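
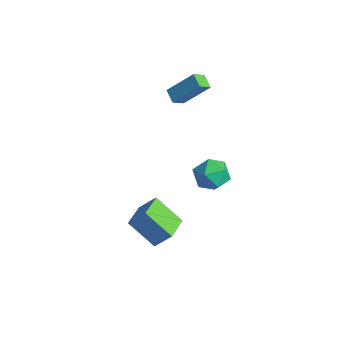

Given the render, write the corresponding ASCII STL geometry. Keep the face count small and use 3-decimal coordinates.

solid 
facet normal -0.466 -0.466 -0.752
outer loop
vertex 2.955 -4.059 -0.912
vertex 2.08 -2.737 -1.189
vertex 4.33 -3.412 -2.166
endloop
endfacet
facet normal 0.543 -0.822 0.172
outer loop
vertex 4.96 -2.783 -1.151
vertex 2.955 -4.059 -0.912
vertex 4.33 -3.412 -2.166
endloop
endfacet
facet normal -0.466 -0.466 -0.752
outer loop
vertex 4.33 -3.412 -2.166
vertex 2.08 -2.737 -1.189
vertex 3.455 -2.09 -2.443
endloop
endfacet
facet normal 0.698 0.328 -0.637
outer loop
vertex 3.455 -2.09 -2.443
vertex 4.96 -2.783 -1.151
vertex 4.33 -3.412 -2.166
endloop
endfacet
facet normal -0.698 -0.328 0.637
outer loop
vertex 2.955 -4.059 -0.912
vertex 2.71 -2.108 -0.174
vertex 2.08 -2.737 -1.189
endloop
endfacet
facet normal 0.543 -0.822 0.172
outer loop
vertex 3.585 -3.43 0.103
vertex 2.955 -4.059 -0.912
vertex 4.96 -2.783 -1.151
endloop
endfacet
facet normal -0.698 -0.328 0.637
outer loop
vertex 3.585 -3.43 0.103
vertex 2.71 -2.108 -0.174
vertex 2.955 -4.059 -0.912
endloop
endfacet
facet normal -0.543 0.822 -0.172
outer loop
vertex 2.08 -2.737 -1.189
vertex 2.71 -2.108 -0.174
vertex 3.455 -2.09 -2.443
endloop
endfacet
facet normal 0.698 0.328 -0.637
outer loop
vertex 4.085 -1.461 -1.428
vertex 4.96 -2.783 -1.151
vertex 3.455 -2.09 -2.443
endloop
endfacet
facet normal -0.543 0.822 -0.172
outer loop
vertex 3.455 -2.09 -2.443
vertex 2.71 -2.108 -0.174
vertex 4.085 -1.461 -1.428
endloop
endfacet
facet normal 0.466 0.466 0.752
outer loop
vertex 4.085 -1.461 -1.428
vertex 3.585 -3.43 0.103
vertex 4.96 -2.783 -1.151
endloop
endfacet
facet normal 0.466 0.466 0.752
outer loop
vertex 2.71 -2.108 -0.174
vertex 3.585 -3.43 0.103
vertex 4.085 -1.461 -1.428
endloop
endfacet
facet normal -0.892 0.214 0.398
outer loop
vertex -1.744 1.909 3.155
vertex -0.846 3.013 4.575
vertex -1.808 2.677 2.599
endloop
endfacet
facet normal -0.446 -0.549 -0.707
outer loop
vertex -1.014 2.487 2.245
vertex -1.744 1.909 3.155
vertex -1.808 2.677 2.599
endloop
endfacet
facet normal -0.892 0.214 0.398
outer loop
vertex -1.808 2.677 2.599
vertex -0.846 3.013 4.575
vertex -0.91 3.781 4.019
endloop
endfacet
facet normal -0.068 0.808 -0.585
outer loop
vertex -0.91 3.781 4.019
vertex -1.014 2.487 2.245
vertex -1.808 2.677 2.599
endloop
endfacet
facet normal 0.068 -0.808 0.585
outer loop
vertex -1.744 1.909 3.155
vertex -0.052 2.823 4.221
vertex -0.846 3.013 4.575
endloop
endfacet
facet normal -0.446 -0.549 -0.707
outer loop
vertex -0.95 1.719 2.801
vertex -1.744 1.909 3.155
vertex -1.014 2.487 2.245
endloop
endfacet
facet normal 0.068 -0.808 0.585
outer loop
vertex -0.95 1.719 2.801
vertex -0.052 2.823 4.221
vertex -1.744 1.909 3.155
endloop
endfacet
facet normal 0.446 0.549 0.707
outer loop
vertex -0.846 3.013 4.575
vertex -0.052 2.823 4.221
vertex -0.91 3.781 4.019
endloop
endfacet
facet normal -0.068 0.808 -0.585
outer loop
vertex -0.116 3.591 3.665
vertex -1.014 2.487 2.245
vertex -0.91 3.781 4.019
endloop
endfacet
facet normal 0.446 0.549 0.707
outer loop
vertex -0.91 3.781 4.019
vertex -0.052 2.823 4.221
vertex -0.116 3.591 3.665
endloop
endfacet
facet normal 0.892 -0.214 -0.398
outer loop
vertex -0.116 3.591 3.665
vertex -0.95 1.719 2.801
vertex -1.014 2.487 2.245
endloop
endfacet
facet normal 0.892 -0.214 -0.398
outer loop
vertex -0.052 2.823 4.221
vertex -0.95 1.719 2.801
vertex -0.116 3.591 3.665
endloop
endfacet
facet normal -0.607 0.550 0.574
outer loop
vertex 0.531 4.129 -2.775
vertex -0.352 3.458 -3.066
vertex 0.284 3.202 -2.148
endloop
endfacet
facet normal 0.058 0.549 0.834
outer loop
vertex 0.531 4.129 -2.775
vertex 0.284 3.202 -2.148
vertex 1.375 3.456 -2.391
endloop
endfacet
facet normal 0.493 0.806 0.329
outer loop
vertex 0.531 4.129 -2.775
vertex 1.375 3.456 -2.391
vertex 1.413 3.869 -3.459
endloop
endfacet
facet normal 0.097 0.965 -0.242
outer loop
vertex 0.531 4.129 -2.775
vertex 1.413 3.869 -3.459
vertex 0.346 3.871 -3.876
endloop
endfacet
facet normal -0.583 0.807 -0.091
outer loop
vertex 0.531 4.129 -2.775
vertex 0.346 3.871 -3.876
vertex -0.352 3.458 -3.066
endloop
endfacet
facet normal 0.244 -0.128 0.961
outer loop
vertex 1.375 3.456 -2.391
vertex 0.284 3.202 -2.148
vertex 1.014 2.369 -2.444
endloop
endfacet
facet normal -0.832 -0.127 0.541
outer loop
vertex 0.284 3.202 -2.148
vertex -0.352 3.458 -3.066
vertex -0.053 2.371 -2.861
endloop
endfacet
facet normal -0.793 0.290 -0.536
outer loop
vertex -0.352 3.458 -3.066
vertex 0.346 3.871 -3.876
vertex -0.015 2.784 -3.929
endloop
endfacet
facet normal 0.306 0.545 -0.780
outer loop
vertex 0.346 3.871 -3.876
vertex 1.413 3.869 -3.459
vertex 1.076 3.038 -4.172
endloop
endfacet
facet normal 0.947 0.288 0.145
outer loop
vertex 1.413 3.869 -3.459
vertex 1.375 3.456 -2.391
vertex 1.712 2.782 -3.254
endloop
endfacet
facet normal -0.097 -0.965 0.242
outer loop
vertex 0.829 2.111 -3.545
vertex 1.014 2.369 -2.444
vertex -0.053 2.371 -2.861
endloop
endfacet
facet normal -0.493 -0.806 -0.329
outer loop
vertex 0.829 2.111 -3.545
vertex -0.053 2.371 -2.861
vertex -0.015 2.784 -3.929
endloop
endfacet
facet normal -0.058 -0.549 -0.834
outer loop
vertex 0.829 2.111 -3.545
vertex -0.015 2.784 -3.929
vertex 1.076 3.038 -4.172
endloop
endfacet
facet normal 0.607 -0.550 -0.574
outer loop
vertex 0.829 2.111 -3.545
vertex 1.076 3.038 -4.172
vertex 1.712 2.782 -3.254
endloop
endfacet
facet normal 0.583 -0.807 0.091
outer loop
vertex 0.829 2.111 -3.545
vertex 1.712 2.782 -3.254
vertex 1.014 2.369 -2.444
endloop
endfacet
facet normal -0.306 -0.545 0.780
outer loop
vertex -0.053 2.371 -2.861
vertex 1.014 2.369 -2.444
vertex 0.284 3.202 -2.148
endloop
endfacet
facet normal -0.947 -0.288 -0.145
outer loop
vertex -0.015 2.784 -3.929
vertex -0.053 2.371 -2.861
vertex -0.352 3.458 -3.066
endloop
endfacet
facet normal -0.244 0.128 -0.961
outer loop
vertex 1.076 3.038 -4.172
vertex -0.015 2.784 -3.929
vertex 0.346 3.871 -3.876
endloop
endfacet
facet normal 0.832 0.127 -0.541
outer loop
vertex 1.712 2.782 -3.254
vertex 1.076 3.038 -4.172
vertex 1.413 3.869 -3.459
endloop
endfacet
facet normal 0.793 -0.290 0.536
outer loop
vertex 1.014 2.369 -2.444
vertex 1.712 2.782 -3.254
vertex 1.375 3.456 -2.391
endloop
endfacet

endsolid


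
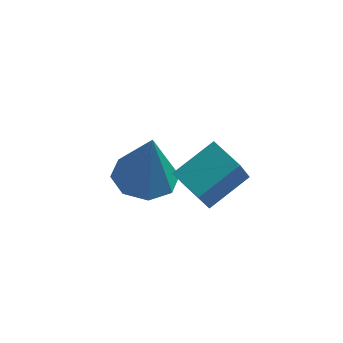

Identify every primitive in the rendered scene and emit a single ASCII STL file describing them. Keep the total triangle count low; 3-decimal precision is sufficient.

solid 
facet normal -0.136 0.121 -0.983
outer loop
vertex 1.542 -1.575 -3.676
vertex 0.682 -1.097 -3.498
vertex 1.638 -0.82 -3.596
endloop
endfacet
facet normal 0.951 -0.150 0.271
outer loop
vertex 1.542 -1.575 -3.676
vertex 1.638 -0.82 -3.596
vertex 0.958 -1.343 -1.502
endloop
endfacet
facet normal -0.136 0.121 -0.983
outer loop
vertex 1.638 -0.82 -3.596
vertex 0.682 -1.097 -3.498
vertex 1.174 -0.227 -3.459
endloop
endfacet
facet normal 0.769 0.515 0.378
outer loop
vertex 1.638 -0.82 -3.596
vertex 1.174 -0.227 -3.459
vertex 0.958 -1.343 -1.502
endloop
endfacet
facet normal -0.137 0.121 -0.983
outer loop
vertex 1.174 -0.227 -3.459
vertex 0.682 -1.097 -3.498
vertex 0.422 -0.143 -3.344
endloop
endfacet
facet normal 0.171 0.848 0.502
outer loop
vertex 1.174 -0.227 -3.459
vertex 0.422 -0.143 -3.344
vertex 0.958 -1.343 -1.502
endloop
endfacet
facet normal -0.136 0.122 -0.983
outer loop
vertex 0.422 -0.143 -3.344
vertex 0.682 -1.097 -3.498
vertex -0.178 -0.618 -3.32
endloop
endfacet
facet normal -0.496 0.655 0.571
outer loop
vertex 0.422 -0.143 -3.344
vertex -0.178 -0.618 -3.32
vertex 0.958 -1.343 -1.502
endloop
endfacet
facet normal -0.136 0.121 -0.983
outer loop
vertex -0.178 -0.618 -3.32
vertex 0.682 -1.097 -3.498
vertex -0.274 -1.373 -3.4
endloop
endfacet
facet normal -0.838 0.049 0.543
outer loop
vertex -0.178 -0.618 -3.32
vertex -0.274 -1.373 -3.4
vertex 0.958 -1.343 -1.502
endloop
endfacet
facet normal -0.136 0.121 -0.983
outer loop
vertex -0.274 -1.373 -3.4
vertex 0.682 -1.097 -3.498
vertex 0.19 -1.966 -3.537
endloop
endfacet
facet normal -0.657 -0.615 0.436
outer loop
vertex -0.274 -1.373 -3.4
vertex 0.19 -1.966 -3.537
vertex 0.958 -1.343 -1.502
endloop
endfacet
facet normal -0.137 0.122 -0.983
outer loop
vertex 0.19 -1.966 -3.537
vertex 0.682 -1.097 -3.498
vertex 0.942 -2.05 -3.652
endloop
endfacet
facet normal -0.058 -0.948 0.312
outer loop
vertex 0.19 -1.966 -3.537
vertex 0.942 -2.05 -3.652
vertex 0.958 -1.343 -1.502
endloop
endfacet
facet normal -0.136 0.122 -0.983
outer loop
vertex 0.942 -2.05 -3.652
vertex 0.682 -1.097 -3.498
vertex 1.542 -1.575 -3.676
endloop
endfacet
facet normal 0.608 -0.756 0.244
outer loop
vertex 0.942 -2.05 -3.652
vertex 1.542 -1.575 -3.676
vertex 0.958 -1.343 -1.502
endloop
endfacet
facet normal -0.752 0.574 0.323
outer loop
vertex 1.971 -4.154 -0.103
vertex 2.94 -3.274 0.588
vertex 2.118 -3.068 -1.692
endloop
endfacet
facet normal -0.655 -0.594 -0.467
outer loop
vertex 2.9 -3.666 -2.028
vertex 1.971 -4.154 -0.103
vertex 2.118 -3.068 -1.692
endloop
endfacet
facet normal -0.752 0.574 0.323
outer loop
vertex 2.118 -3.068 -1.692
vertex 2.94 -3.274 0.588
vertex 3.087 -2.188 -1.001
endloop
endfacet
facet normal 0.076 0.562 -0.823
outer loop
vertex 3.087 -2.188 -1.001
vertex 2.9 -3.666 -2.028
vertex 2.118 -3.068 -1.692
endloop
endfacet
facet normal -0.076 -0.562 0.823
outer loop
vertex 1.971 -4.154 -0.103
vertex 3.722 -3.872 0.252
vertex 2.94 -3.274 0.588
endloop
endfacet
facet normal -0.655 -0.594 -0.467
outer loop
vertex 2.753 -4.752 -0.439
vertex 1.971 -4.154 -0.103
vertex 2.9 -3.666 -2.028
endloop
endfacet
facet normal -0.076 -0.562 0.823
outer loop
vertex 2.753 -4.752 -0.439
vertex 3.722 -3.872 0.252
vertex 1.971 -4.154 -0.103
endloop
endfacet
facet normal 0.655 0.594 0.467
outer loop
vertex 2.94 -3.274 0.588
vertex 3.722 -3.872 0.252
vertex 3.087 -2.188 -1.001
endloop
endfacet
facet normal 0.076 0.562 -0.823
outer loop
vertex 3.869 -2.786 -1.337
vertex 2.9 -3.666 -2.028
vertex 3.087 -2.188 -1.001
endloop
endfacet
facet normal 0.655 0.594 0.467
outer loop
vertex 3.087 -2.188 -1.001
vertex 3.722 -3.872 0.252
vertex 3.869 -2.786 -1.337
endloop
endfacet
facet normal 0.752 -0.574 -0.323
outer loop
vertex 3.869 -2.786 -1.337
vertex 2.753 -4.752 -0.439
vertex 2.9 -3.666 -2.028
endloop
endfacet
facet normal 0.752 -0.574 -0.323
outer loop
vertex 3.722 -3.872 0.252
vertex 2.753 -4.752 -0.439
vertex 3.869 -2.786 -1.337
endloop
endfacet

endsolid


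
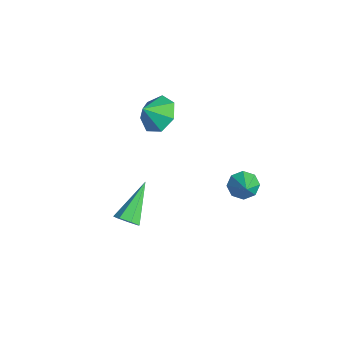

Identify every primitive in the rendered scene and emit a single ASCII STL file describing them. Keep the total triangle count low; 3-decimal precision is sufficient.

solid 
facet normal 0.565 -0.589 -0.578
outer loop
vertex 2.27 -4.219 1.666
vertex 1.796 -4.27 1.254
vertex 2.258 -3.842 1.27
endloop
endfacet
facet normal 0.651 0.560 0.513
outer loop
vertex 2.27 -4.219 1.666
vertex 2.258 -3.842 1.27
vertex 0.584 -3.01 2.486
endloop
endfacet
facet normal 0.567 -0.590 -0.575
outer loop
vertex 2.258 -3.842 1.27
vertex 1.796 -4.27 1.254
vertex 1.899 -3.788 0.861
endloop
endfacet
facet normal 0.335 0.926 -0.172
outer loop
vertex 2.258 -3.842 1.27
vertex 1.899 -3.788 0.861
vertex 0.584 -3.01 2.486
endloop
endfacet
facet normal 0.566 -0.590 -0.575
outer loop
vertex 1.899 -3.788 0.861
vertex 1.796 -4.27 1.254
vertex 1.462 -4.097 0.748
endloop
endfacet
facet normal -0.342 0.709 -0.616
outer loop
vertex 1.899 -3.788 0.861
vertex 1.462 -4.097 0.748
vertex 0.584 -3.01 2.486
endloop
endfacet
facet normal 0.567 -0.589 -0.576
outer loop
vertex 1.462 -4.097 0.748
vertex 1.796 -4.27 1.254
vertex 1.277 -4.537 1.016
endloop
endfacet
facet normal -0.872 0.071 -0.485
outer loop
vertex 1.462 -4.097 0.748
vertex 1.277 -4.537 1.016
vertex 0.584 -3.01 2.486
endloop
endfacet
facet normal 0.567 -0.588 -0.577
outer loop
vertex 1.277 -4.537 1.016
vertex 1.796 -4.27 1.254
vertex 1.483 -4.776 1.462
endloop
endfacet
facet normal -0.854 -0.506 0.123
outer loop
vertex 1.277 -4.537 1.016
vertex 1.483 -4.776 1.462
vertex 0.584 -3.01 2.486
endloop
endfacet
facet normal 0.567 -0.588 -0.577
outer loop
vertex 1.483 -4.776 1.462
vertex 1.796 -4.27 1.254
vertex 1.925 -4.634 1.752
endloop
endfacet
facet normal -0.303 -0.589 0.750
outer loop
vertex 1.483 -4.776 1.462
vertex 1.925 -4.634 1.752
vertex 0.584 -3.01 2.486
endloop
endfacet
facet normal 0.565 -0.589 -0.577
outer loop
vertex 1.925 -4.634 1.752
vertex 1.796 -4.27 1.254
vertex 2.27 -4.219 1.666
endloop
endfacet
facet normal 0.367 -0.114 0.923
outer loop
vertex 1.925 -4.634 1.752
vertex 2.27 -4.219 1.666
vertex 0.584 -3.01 2.486
endloop
endfacet
facet normal -0.103 0.702 -0.704
outer loop
vertex -2.546 -1.211 2.517
vertex -3.536 -1.047 2.826
vertex -2.659 -0.579 3.164
endloop
endfacet
facet normal 0.813 -0.339 0.473
outer loop
vertex -2.546 -1.211 2.517
vertex -2.659 -0.579 3.164
vertex -3.424 -1.813 3.594
endloop
endfacet
facet normal -0.104 0.703 -0.704
outer loop
vertex -2.659 -0.579 3.164
vertex -3.536 -1.047 2.826
vertex -3.432 -0.3 3.557
endloop
endfacet
facet normal 0.460 0.024 0.888
outer loop
vertex -2.659 -0.579 3.164
vertex -3.432 -0.3 3.557
vertex -3.424 -1.813 3.594
endloop
endfacet
facet normal -0.104 0.703 -0.704
outer loop
vertex -3.432 -0.3 3.557
vertex -3.536 -1.047 2.826
vertex -4.284 -0.583 3.4
endloop
endfacet
facet normal -0.189 0.023 0.982
outer loop
vertex -3.432 -0.3 3.557
vertex -4.284 -0.583 3.4
vertex -3.424 -1.813 3.594
endloop
endfacet
facet normal -0.104 0.703 -0.704
outer loop
vertex -4.284 -0.583 3.4
vertex -3.536 -1.047 2.826
vertex -4.573 -1.216 2.811
endloop
endfacet
facet normal -0.644 -0.342 0.684
outer loop
vertex -4.284 -0.583 3.4
vertex -4.573 -1.216 2.811
vertex -3.424 -1.813 3.594
endloop
endfacet
facet normal -0.104 0.703 -0.703
outer loop
vertex -4.573 -1.216 2.811
vertex -3.536 -1.047 2.826
vertex -4.081 -1.721 2.233
endloop
endfacet
facet normal -0.563 -0.797 0.218
outer loop
vertex -4.573 -1.216 2.811
vertex -4.081 -1.721 2.233
vertex -3.424 -1.813 3.594
endloop
endfacet
facet normal -0.103 0.703 -0.704
outer loop
vertex -4.081 -1.721 2.233
vertex -3.536 -1.047 2.826
vertex -3.179 -1.719 2.103
endloop
endfacet
facet normal -0.007 -0.998 -0.064
outer loop
vertex -4.081 -1.721 2.233
vertex -3.179 -1.719 2.103
vertex -3.424 -1.813 3.594
endloop
endfacet
facet normal -0.103 0.703 -0.704
outer loop
vertex -3.179 -1.719 2.103
vertex -3.536 -1.047 2.826
vertex -2.546 -1.211 2.517
endloop
endfacet
facet normal 0.605 -0.794 0.049
outer loop
vertex -3.179 -1.719 2.103
vertex -2.546 -1.211 2.517
vertex -3.424 -1.813 3.594
endloop
endfacet
facet normal -0.777 0.178 -0.603
outer loop
vertex -0.072 2.47 -1.197
vertex -0.522 2.041 -0.744
vertex -0.33 2.786 -0.771
endloop
endfacet
facet normal 0.779 0.627 0.007
outer loop
vertex -0.072 2.47 -1.197
vertex -0.33 2.786 -0.771
vertex 0.442 1.819 0.004
endloop
endfacet
facet normal -0.778 0.179 -0.602
outer loop
vertex -0.33 2.786 -0.771
vertex -0.522 2.041 -0.744
vertex -0.7 2.665 -0.329
endloop
endfacet
facet normal 0.396 0.746 0.536
outer loop
vertex -0.33 2.786 -0.771
vertex -0.7 2.665 -0.329
vertex 0.442 1.819 0.004
endloop
endfacet
facet normal -0.778 0.179 -0.602
outer loop
vertex -0.7 2.665 -0.329
vertex -0.522 2.041 -0.744
vertex -0.966 2.178 -0.13
endloop
endfacet
facet normal 0.007 0.375 0.927
outer loop
vertex -0.7 2.665 -0.329
vertex -0.966 2.178 -0.13
vertex 0.442 1.819 0.004
endloop
endfacet
facet normal -0.778 0.178 -0.602
outer loop
vertex -0.966 2.178 -0.13
vertex -0.522 2.041 -0.744
vertex -0.972 1.611 -0.29
endloop
endfacet
facet normal -0.158 -0.267 0.951
outer loop
vertex -0.966 2.178 -0.13
vertex -0.972 1.611 -0.29
vertex 0.442 1.819 0.004
endloop
endfacet
facet normal -0.778 0.179 -0.602
outer loop
vertex -0.972 1.611 -0.29
vertex -0.522 2.041 -0.744
vertex -0.715 1.296 -0.716
endloop
endfacet
facet normal -0.005 -0.805 0.593
outer loop
vertex -0.972 1.611 -0.29
vertex -0.715 1.296 -0.716
vertex 0.442 1.819 0.004
endloop
endfacet
facet normal -0.777 0.179 -0.603
outer loop
vertex -0.715 1.296 -0.716
vertex -0.522 2.041 -0.744
vertex -0.344 1.417 -1.158
endloop
endfacet
facet normal 0.378 -0.924 0.064
outer loop
vertex -0.715 1.296 -0.716
vertex -0.344 1.417 -1.158
vertex 0.442 1.819 0.004
endloop
endfacet
facet normal -0.777 0.178 -0.603
outer loop
vertex -0.344 1.417 -1.158
vertex -0.522 2.041 -0.744
vertex -0.078 1.903 -1.357
endloop
endfacet
facet normal 0.766 -0.553 -0.327
outer loop
vertex -0.344 1.417 -1.158
vertex -0.078 1.903 -1.357
vertex 0.442 1.819 0.004
endloop
endfacet
facet normal -0.777 0.178 -0.603
outer loop
vertex -0.078 1.903 -1.357
vertex -0.522 2.041 -0.744
vertex -0.072 2.47 -1.197
endloop
endfacet
facet normal 0.932 0.089 -0.351
outer loop
vertex -0.078 1.903 -1.357
vertex -0.072 2.47 -1.197
vertex 0.442 1.819 0.004
endloop
endfacet

endsolid


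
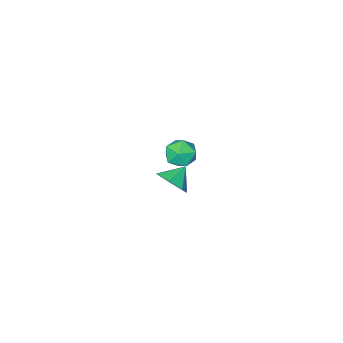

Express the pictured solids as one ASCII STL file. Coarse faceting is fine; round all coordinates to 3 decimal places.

solid 
facet normal 0.811 0.084 -0.580
outer loop
vertex 1.766 0.774 -3.059
vertex 1.348 0.366 -3.703
vertex 1.381 1.218 -3.533
endloop
endfacet
facet normal -0.243 0.602 0.761
outer loop
vertex 1.766 0.774 -3.059
vertex 1.381 1.218 -3.533
vertex 0.472 0.274 -3.077
endloop
endfacet
facet normal 0.810 0.084 -0.580
outer loop
vertex 1.381 1.218 -3.533
vertex 1.348 0.366 -3.703
vertex 0.971 1.02 -4.135
endloop
endfacet
facet normal -0.653 0.729 0.205
outer loop
vertex 1.381 1.218 -3.533
vertex 0.971 1.02 -4.135
vertex 0.472 0.274 -3.077
endloop
endfacet
facet normal 0.811 0.084 -0.579
outer loop
vertex 0.971 1.02 -4.135
vertex 1.348 0.366 -3.703
vertex 0.845 0.329 -4.412
endloop
endfacet
facet normal -0.930 0.269 -0.249
outer loop
vertex 0.971 1.02 -4.135
vertex 0.845 0.329 -4.412
vertex 0.472 0.274 -3.077
endloop
endfacet
facet normal 0.811 0.084 -0.579
outer loop
vertex 0.845 0.329 -4.412
vertex 1.348 0.366 -3.703
vertex 1.097 -0.334 -4.155
endloop
endfacet
facet normal -0.865 -0.429 -0.259
outer loop
vertex 0.845 0.329 -4.412
vertex 1.097 -0.334 -4.155
vertex 0.472 0.274 -3.077
endloop
endfacet
facet normal 0.811 0.084 -0.580
outer loop
vertex 1.097 -0.334 -4.155
vertex 1.348 0.366 -3.703
vertex 1.538 -0.471 -3.558
endloop
endfacet
facet normal -0.507 -0.843 0.181
outer loop
vertex 1.097 -0.334 -4.155
vertex 1.538 -0.471 -3.558
vertex 0.472 0.274 -3.077
endloop
endfacet
facet normal 0.811 0.084 -0.580
outer loop
vertex 1.538 -0.471 -3.558
vertex 1.348 0.366 -3.703
vertex 1.836 0.023 -3.07
endloop
endfacet
facet normal -0.125 -0.658 0.742
outer loop
vertex 1.538 -0.471 -3.558
vertex 1.836 0.023 -3.07
vertex 0.472 0.274 -3.077
endloop
endfacet
facet normal 0.811 0.084 -0.579
outer loop
vertex 1.836 0.023 -3.07
vertex 1.348 0.366 -3.703
vertex 1.766 0.774 -3.059
endloop
endfacet
facet normal -0.008 -0.015 1.000
outer loop
vertex 1.836 0.023 -3.07
vertex 1.766 0.774 -3.059
vertex 0.472 0.274 -3.077
endloop
endfacet
facet normal -0.619 -0.430 0.657
outer loop
vertex 2.745 3.798 2.161
vertex 3.239 3.202 2.236
vertex 3.303 3.822 2.702
endloop
endfacet
facet normal -0.674 0.282 0.683
outer loop
vertex 2.745 3.798 2.161
vertex 3.303 3.822 2.702
vertex 3.142 4.456 2.281
endloop
endfacet
facet normal -0.858 0.512 0.033
outer loop
vertex 2.745 3.798 2.161
vertex 3.142 4.456 2.281
vertex 2.978 4.228 1.556
endloop
endfacet
facet normal -0.917 -0.057 -0.394
outer loop
vertex 2.745 3.798 2.161
vertex 2.978 4.228 1.556
vertex 3.038 3.453 1.528
endloop
endfacet
facet normal -0.769 -0.639 -0.008
outer loop
vertex 2.745 3.798 2.161
vertex 3.038 3.453 1.528
vertex 3.239 3.202 2.236
endloop
endfacet
facet normal -0.031 0.547 0.836
outer loop
vertex 3.142 4.456 2.281
vertex 3.303 3.822 2.702
vertex 3.882 4.267 2.432
endloop
endfacet
facet normal 0.059 -0.604 0.795
outer loop
vertex 3.303 3.822 2.702
vertex 3.239 3.202 2.236
vertex 3.942 3.492 2.404
endloop
endfacet
facet normal -0.183 -0.942 -0.282
outer loop
vertex 3.239 3.202 2.236
vertex 3.038 3.453 1.528
vertex 3.778 3.264 1.679
endloop
endfacet
facet normal -0.423 0.000 -0.906
outer loop
vertex 3.038 3.453 1.528
vertex 2.978 4.228 1.556
vertex 3.617 3.898 1.258
endloop
endfacet
facet normal -0.328 0.920 -0.215
outer loop
vertex 2.978 4.228 1.556
vertex 3.142 4.456 2.281
vertex 3.681 4.518 1.724
endloop
endfacet
facet normal 0.917 0.057 0.394
outer loop
vertex 4.175 3.922 1.799
vertex 3.882 4.267 2.432
vertex 3.942 3.492 2.404
endloop
endfacet
facet normal 0.858 -0.512 -0.033
outer loop
vertex 4.175 3.922 1.799
vertex 3.942 3.492 2.404
vertex 3.778 3.264 1.679
endloop
endfacet
facet normal 0.674 -0.282 -0.683
outer loop
vertex 4.175 3.922 1.799
vertex 3.778 3.264 1.679
vertex 3.617 3.898 1.258
endloop
endfacet
facet normal 0.619 0.430 -0.657
outer loop
vertex 4.175 3.922 1.799
vertex 3.617 3.898 1.258
vertex 3.681 4.518 1.724
endloop
endfacet
facet normal 0.769 0.639 0.008
outer loop
vertex 4.175 3.922 1.799
vertex 3.681 4.518 1.724
vertex 3.882 4.267 2.432
endloop
endfacet
facet normal 0.423 -0.000 0.906
outer loop
vertex 3.942 3.492 2.404
vertex 3.882 4.267 2.432
vertex 3.303 3.822 2.702
endloop
endfacet
facet normal 0.328 -0.920 0.215
outer loop
vertex 3.778 3.264 1.679
vertex 3.942 3.492 2.404
vertex 3.239 3.202 2.236
endloop
endfacet
facet normal 0.031 -0.547 -0.836
outer loop
vertex 3.617 3.898 1.258
vertex 3.778 3.264 1.679
vertex 3.038 3.453 1.528
endloop
endfacet
facet normal -0.059 0.604 -0.795
outer loop
vertex 3.681 4.518 1.724
vertex 3.617 3.898 1.258
vertex 2.978 4.228 1.556
endloop
endfacet
facet normal 0.183 0.942 0.282
outer loop
vertex 3.882 4.267 2.432
vertex 3.681 4.518 1.724
vertex 3.142 4.456 2.281
endloop
endfacet

endsolid


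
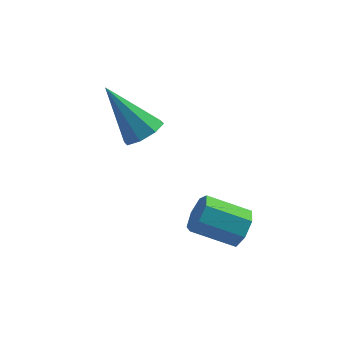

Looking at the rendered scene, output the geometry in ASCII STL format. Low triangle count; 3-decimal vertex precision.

solid 
facet normal 0.580 -0.223 -0.783
outer loop
vertex -1.102 0.969 1.89
vertex -1.515 0.439 1.735
vertex -1.492 1.106 1.562
endloop
endfacet
facet normal 0.148 0.963 0.226
outer loop
vertex -1.102 0.969 1.89
vertex -1.492 1.106 1.562
vertex -2.665 0.881 3.285
endloop
endfacet
facet normal 0.581 -0.223 -0.783
outer loop
vertex -1.492 1.106 1.562
vertex -1.515 0.439 1.735
vertex -1.895 0.852 1.335
endloop
endfacet
facet normal -0.445 0.875 -0.189
outer loop
vertex -1.492 1.106 1.562
vertex -1.895 0.852 1.335
vertex -2.665 0.881 3.285
endloop
endfacet
facet normal 0.581 -0.223 -0.783
outer loop
vertex -1.895 0.852 1.335
vertex -1.515 0.439 1.735
vertex -2.076 0.356 1.342
endloop
endfacet
facet normal -0.881 0.316 -0.352
outer loop
vertex -1.895 0.852 1.335
vertex -2.076 0.356 1.342
vertex -2.665 0.881 3.285
endloop
endfacet
facet normal 0.581 -0.224 -0.782
outer loop
vertex -2.076 0.356 1.342
vertex -1.515 0.439 1.735
vertex -1.928 -0.092 1.58
endloop
endfacet
facet normal -0.905 -0.389 -0.169
outer loop
vertex -2.076 0.356 1.342
vertex -1.928 -0.092 1.58
vertex -2.665 0.881 3.285
endloop
endfacet
facet normal 0.580 -0.223 -0.783
outer loop
vertex -1.928 -0.092 1.58
vertex -1.515 0.439 1.735
vertex -1.538 -0.229 1.908
endloop
endfacet
facet normal -0.503 -0.826 0.254
outer loop
vertex -1.928 -0.092 1.58
vertex -1.538 -0.229 1.908
vertex -2.665 0.881 3.285
endloop
endfacet
facet normal 0.582 -0.223 -0.782
outer loop
vertex -1.538 -0.229 1.908
vertex -1.515 0.439 1.735
vertex -1.134 0.025 2.136
endloop
endfacet
facet normal 0.088 -0.739 0.668
outer loop
vertex -1.538 -0.229 1.908
vertex -1.134 0.025 2.136
vertex -2.665 0.881 3.285
endloop
endfacet
facet normal 0.581 -0.223 -0.783
outer loop
vertex -1.134 0.025 2.136
vertex -1.515 0.439 1.735
vertex -0.954 0.521 2.128
endloop
endfacet
facet normal 0.525 -0.177 0.832
outer loop
vertex -1.134 0.025 2.136
vertex -0.954 0.521 2.128
vertex -2.665 0.881 3.285
endloop
endfacet
facet normal 0.581 -0.224 -0.783
outer loop
vertex -0.954 0.521 2.128
vertex -1.515 0.439 1.735
vertex -1.102 0.969 1.89
endloop
endfacet
facet normal 0.550 0.526 0.649
outer loop
vertex -0.954 0.521 2.128
vertex -1.102 0.969 1.89
vertex -2.665 0.881 3.285
endloop
endfacet
facet normal 0.902 0.027 -0.431
outer loop
vertex 1.78 -2.567 1.179
vertex 1.558 -2.903 0.694
vertex 1.573 -2.277 0.764
endloop
endfacet
facet normal 0.210 0.848 0.488
outer loop
vertex 1.78 -2.567 1.179
vertex 1.573 -2.277 0.764
vertex 0.545 -2.601 1.77
endloop
endfacet
facet normal 0.210 0.848 0.488
outer loop
vertex 0.545 -2.601 1.77
vertex 1.573 -2.277 0.764
vertex 0.338 -2.311 1.355
endloop
endfacet
facet normal -0.901 -0.025 0.432
outer loop
vertex 0.545 -2.601 1.77
vertex 0.338 -2.311 1.355
vertex 0.322 -2.937 1.286
endloop
endfacet
facet normal 0.902 0.027 -0.431
outer loop
vertex 1.573 -2.277 0.764
vertex 1.558 -2.903 0.694
vertex 1.355 -2.458 0.297
endloop
endfacet
facet normal -0.164 0.943 -0.289
outer loop
vertex 1.573 -2.277 0.764
vertex 1.355 -2.458 0.297
vertex 0.338 -2.311 1.355
endloop
endfacet
facet normal -0.166 0.943 -0.290
outer loop
vertex 0.338 -2.311 1.355
vertex 1.355 -2.458 0.297
vertex 0.12 -2.493 0.888
endloop
endfacet
facet normal -0.902 -0.024 0.431
outer loop
vertex 0.338 -2.311 1.355
vertex 0.12 -2.493 0.888
vertex 0.322 -2.937 1.286
endloop
endfacet
facet normal 0.901 0.025 -0.432
outer loop
vertex 1.355 -2.458 0.297
vertex 1.558 -2.903 0.694
vertex 1.289 -2.974 0.129
endloop
endfacet
facet normal -0.415 0.329 -0.848
outer loop
vertex 1.355 -2.458 0.297
vertex 1.289 -2.974 0.129
vertex 0.12 -2.493 0.888
endloop
endfacet
facet normal -0.415 0.329 -0.848
outer loop
vertex 0.12 -2.493 0.888
vertex 1.289 -2.974 0.129
vertex 0.054 -3.009 0.72
endloop
endfacet
facet normal -0.902 -0.025 0.430
outer loop
vertex 0.12 -2.493 0.888
vertex 0.054 -3.009 0.72
vertex 0.322 -2.937 1.286
endloop
endfacet
facet normal 0.901 0.026 -0.432
outer loop
vertex 1.289 -2.974 0.129
vertex 1.558 -2.903 0.694
vertex 1.426 -3.436 0.387
endloop
endfacet
facet normal -0.353 -0.534 -0.769
outer loop
vertex 1.289 -2.974 0.129
vertex 1.426 -3.436 0.387
vertex 0.054 -3.009 0.72
endloop
endfacet
facet normal -0.353 -0.533 -0.769
outer loop
vertex 0.054 -3.009 0.72
vertex 1.426 -3.436 0.387
vertex 0.19 -3.471 0.978
endloop
endfacet
facet normal -0.902 -0.025 0.430
outer loop
vertex 0.054 -3.009 0.72
vertex 0.19 -3.471 0.978
vertex 0.322 -2.937 1.286
endloop
endfacet
facet normal 0.902 0.025 -0.431
outer loop
vertex 1.426 -3.436 0.387
vertex 1.558 -2.903 0.694
vertex 1.661 -3.497 0.876
endloop
endfacet
facet normal -0.025 -0.993 -0.112
outer loop
vertex 1.426 -3.436 0.387
vertex 1.661 -3.497 0.876
vertex 0.19 -3.471 0.978
endloop
endfacet
facet normal -0.025 -0.994 -0.110
outer loop
vertex 0.19 -3.471 0.978
vertex 1.661 -3.497 0.876
vertex 0.426 -3.531 1.468
endloop
endfacet
facet normal -0.902 -0.026 0.431
outer loop
vertex 0.19 -3.471 0.978
vertex 0.426 -3.531 1.468
vertex 0.322 -2.937 1.286
endloop
endfacet
facet normal 0.902 0.024 -0.431
outer loop
vertex 1.661 -3.497 0.876
vertex 1.558 -2.903 0.694
vertex 1.819 -3.11 1.229
endloop
endfacet
facet normal 0.322 -0.706 0.630
outer loop
vertex 1.661 -3.497 0.876
vertex 1.819 -3.11 1.229
vertex 0.426 -3.531 1.468
endloop
endfacet
facet normal 0.322 -0.706 0.631
outer loop
vertex 0.426 -3.531 1.468
vertex 1.819 -3.11 1.229
vertex 0.584 -3.144 1.82
endloop
endfacet
facet normal -0.901 -0.025 0.432
outer loop
vertex 0.426 -3.531 1.468
vertex 0.584 -3.144 1.82
vertex 0.322 -2.937 1.286
endloop
endfacet
facet normal 0.902 0.025 -0.430
outer loop
vertex 1.819 -3.11 1.229
vertex 1.558 -2.903 0.694
vertex 1.78 -2.567 1.179
endloop
endfacet
facet normal 0.426 0.113 0.897
outer loop
vertex 1.819 -3.11 1.229
vertex 1.78 -2.567 1.179
vertex 0.584 -3.144 1.82
endloop
endfacet
facet normal 0.426 0.113 0.897
outer loop
vertex 0.584 -3.144 1.82
vertex 1.78 -2.567 1.179
vertex 0.545 -2.601 1.77
endloop
endfacet
facet normal -0.901 -0.025 0.433
outer loop
vertex 0.584 -3.144 1.82
vertex 0.545 -2.601 1.77
vertex 0.322 -2.937 1.286
endloop
endfacet

endsolid


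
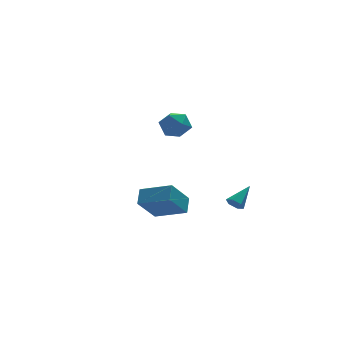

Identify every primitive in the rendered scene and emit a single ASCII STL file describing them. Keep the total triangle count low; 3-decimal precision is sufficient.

solid 
facet normal -0.967 -0.032 -0.253
outer loop
vertex 0.849 3.89 -1.088
vertex 0.666 3.303 -0.314
vertex 0.608 4.285 -0.215
endloop
endfacet
facet normal -0.672 0.587 -0.451
outer loop
vertex 0.849 3.89 -1.088
vertex 0.608 4.285 -0.215
vertex 1.327 4.69 -0.758
endloop
endfacet
facet normal -0.127 0.442 -0.888
outer loop
vertex 0.849 3.89 -1.088
vertex 1.327 4.69 -0.758
vertex 1.83 3.959 -1.194
endloop
endfacet
facet normal -0.085 -0.267 -0.960
outer loop
vertex 0.849 3.89 -1.088
vertex 1.83 3.959 -1.194
vertex 1.421 3.102 -0.919
endloop
endfacet
facet normal -0.604 -0.560 -0.567
outer loop
vertex 0.849 3.89 -1.088
vertex 1.421 3.102 -0.919
vertex 0.666 3.303 -0.314
endloop
endfacet
facet normal -0.409 0.903 0.132
outer loop
vertex 1.327 4.69 -0.758
vertex 0.608 4.285 -0.215
vertex 1.439 4.598 0.219
endloop
endfacet
facet normal -0.886 -0.098 0.452
outer loop
vertex 0.608 4.285 -0.215
vertex 0.666 3.303 -0.314
vertex 1.03 3.741 0.494
endloop
endfacet
facet normal -0.298 -0.953 -0.056
outer loop
vertex 0.666 3.303 -0.314
vertex 1.421 3.102 -0.919
vertex 1.533 3.01 0.058
endloop
endfacet
facet normal 0.541 -0.480 -0.690
outer loop
vertex 1.421 3.102 -0.919
vertex 1.83 3.959 -1.194
vertex 2.252 3.415 -0.485
endloop
endfacet
facet normal 0.472 0.668 -0.575
outer loop
vertex 1.83 3.959 -1.194
vertex 1.327 4.69 -0.758
vertex 2.194 4.397 -0.386
endloop
endfacet
facet normal 0.085 0.267 0.960
outer loop
vertex 2.011 3.81 0.388
vertex 1.439 4.598 0.219
vertex 1.03 3.741 0.494
endloop
endfacet
facet normal 0.127 -0.442 0.888
outer loop
vertex 2.011 3.81 0.388
vertex 1.03 3.741 0.494
vertex 1.533 3.01 0.058
endloop
endfacet
facet normal 0.672 -0.587 0.451
outer loop
vertex 2.011 3.81 0.388
vertex 1.533 3.01 0.058
vertex 2.252 3.415 -0.485
endloop
endfacet
facet normal 0.967 0.032 0.253
outer loop
vertex 2.011 3.81 0.388
vertex 2.252 3.415 -0.485
vertex 2.194 4.397 -0.386
endloop
endfacet
facet normal 0.604 0.560 0.567
outer loop
vertex 2.011 3.81 0.388
vertex 2.194 4.397 -0.386
vertex 1.439 4.598 0.219
endloop
endfacet
facet normal -0.541 0.480 0.690
outer loop
vertex 1.03 3.741 0.494
vertex 1.439 4.598 0.219
vertex 0.608 4.285 -0.215
endloop
endfacet
facet normal -0.472 -0.668 0.575
outer loop
vertex 1.533 3.01 0.058
vertex 1.03 3.741 0.494
vertex 0.666 3.303 -0.314
endloop
endfacet
facet normal 0.409 -0.903 -0.132
outer loop
vertex 2.252 3.415 -0.485
vertex 1.533 3.01 0.058
vertex 1.421 3.102 -0.919
endloop
endfacet
facet normal 0.886 0.098 -0.452
outer loop
vertex 2.194 4.397 -0.386
vertex 2.252 3.415 -0.485
vertex 1.83 3.959 -1.194
endloop
endfacet
facet normal 0.298 0.953 0.056
outer loop
vertex 1.439 4.598 0.219
vertex 2.194 4.397 -0.386
vertex 1.327 4.69 -0.758
endloop
endfacet
facet normal -0.596 -0.273 0.755
outer loop
vertex -1.799 -4.214 -1.568
vertex -1.406 -3.44 -0.978
vertex -3.135 -3.053 -2.202
endloop
endfacet
facet normal -0.374 -0.738 -0.562
outer loop
vertex -2.014 -2.54 -3.622
vertex -1.799 -4.214 -1.568
vertex -3.135 -3.053 -2.202
endloop
endfacet
facet normal -0.596 -0.272 0.756
outer loop
vertex -3.135 -3.053 -2.202
vertex -1.406 -3.44 -0.978
vertex -2.741 -2.278 -1.612
endloop
endfacet
facet normal -0.710 0.618 -0.337
outer loop
vertex -2.741 -2.278 -1.612
vertex -2.014 -2.54 -3.622
vertex -3.135 -3.053 -2.202
endloop
endfacet
facet normal 0.710 -0.618 0.337
outer loop
vertex -1.799 -4.214 -1.568
vertex -0.285 -2.927 -2.398
vertex -1.406 -3.44 -0.978
endloop
endfacet
facet normal -0.375 -0.737 -0.562
outer loop
vertex -0.679 -3.702 -2.988
vertex -1.799 -4.214 -1.568
vertex -2.014 -2.54 -3.622
endloop
endfacet
facet normal 0.710 -0.618 0.337
outer loop
vertex -0.679 -3.702 -2.988
vertex -0.285 -2.927 -2.398
vertex -1.799 -4.214 -1.568
endloop
endfacet
facet normal 0.375 0.737 0.562
outer loop
vertex -1.406 -3.44 -0.978
vertex -0.285 -2.927 -2.398
vertex -2.741 -2.278 -1.612
endloop
endfacet
facet normal -0.710 0.618 -0.337
outer loop
vertex -1.621 -1.766 -3.032
vertex -2.014 -2.54 -3.622
vertex -2.741 -2.278 -1.612
endloop
endfacet
facet normal 0.375 0.738 0.562
outer loop
vertex -2.741 -2.278 -1.612
vertex -0.285 -2.927 -2.398
vertex -1.621 -1.766 -3.032
endloop
endfacet
facet normal 0.596 0.273 -0.755
outer loop
vertex -1.621 -1.766 -3.032
vertex -0.679 -3.702 -2.988
vertex -2.014 -2.54 -3.622
endloop
endfacet
facet normal 0.595 0.273 -0.756
outer loop
vertex -0.285 -2.927 -2.398
vertex -0.679 -3.702 -2.988
vertex -1.621 -1.766 -3.032
endloop
endfacet
facet normal -0.725 -0.445 -0.526
outer loop
vertex 2.708 -3.057 -3.666
vertex 2.331 -2.753 -3.404
vertex 2.557 -2.569 -3.871
endloop
endfacet
facet normal 0.817 0.011 -0.576
outer loop
vertex 2.708 -3.057 -3.666
vertex 2.557 -2.569 -3.871
vertex 3.449 -2.067 -2.596
endloop
endfacet
facet normal -0.725 -0.445 -0.526
outer loop
vertex 2.557 -2.569 -3.871
vertex 2.331 -2.753 -3.404
vertex 2.181 -2.265 -3.61
endloop
endfacet
facet normal 0.290 0.804 -0.519
outer loop
vertex 2.557 -2.569 -3.871
vertex 2.181 -2.265 -3.61
vertex 3.449 -2.067 -2.596
endloop
endfacet
facet normal -0.725 -0.445 -0.526
outer loop
vertex 2.181 -2.265 -3.61
vertex 2.331 -2.753 -3.404
vertex 1.955 -2.449 -3.143
endloop
endfacet
facet normal -0.314 0.925 0.212
outer loop
vertex 2.181 -2.265 -3.61
vertex 1.955 -2.449 -3.143
vertex 3.449 -2.067 -2.596
endloop
endfacet
facet normal -0.725 -0.447 -0.524
outer loop
vertex 1.955 -2.449 -3.143
vertex 2.331 -2.753 -3.404
vertex 2.106 -2.936 -2.937
endloop
endfacet
facet normal -0.389 0.254 0.885
outer loop
vertex 1.955 -2.449 -3.143
vertex 2.106 -2.936 -2.937
vertex 3.449 -2.067 -2.596
endloop
endfacet
facet normal -0.726 -0.446 -0.524
outer loop
vertex 2.106 -2.936 -2.937
vertex 2.331 -2.753 -3.404
vertex 2.482 -3.24 -3.199
endloop
endfacet
facet normal 0.140 -0.541 0.829
outer loop
vertex 2.106 -2.936 -2.937
vertex 2.482 -3.24 -3.199
vertex 3.449 -2.067 -2.596
endloop
endfacet
facet normal -0.725 -0.446 -0.525
outer loop
vertex 2.482 -3.24 -3.199
vertex 2.331 -2.753 -3.404
vertex 2.708 -3.057 -3.666
endloop
endfacet
facet normal 0.742 -0.663 0.099
outer loop
vertex 2.482 -3.24 -3.199
vertex 2.708 -3.057 -3.666
vertex 3.449 -2.067 -2.596
endloop
endfacet

endsolid


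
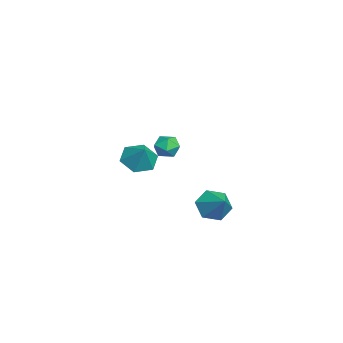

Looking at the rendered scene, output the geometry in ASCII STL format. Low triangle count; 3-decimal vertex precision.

solid 
facet normal -0.762 -0.328 -0.559
outer loop
vertex 0.252 1.75 -3.352
vertex -0.232 1.378 -2.474
vertex -0.42 2.378 -2.805
endloop
endfacet
facet normal 0.511 0.806 -0.298
outer loop
vertex 0.252 1.75 -3.352
vertex -0.42 2.378 -2.805
vertex 1.032 1.922 -1.546
endloop
endfacet
facet normal -0.761 -0.328 -0.559
outer loop
vertex -0.42 2.378 -2.805
vertex -0.232 1.378 -2.474
vertex -0.904 2.005 -1.927
endloop
endfacet
facet normal -0.034 0.926 0.375
outer loop
vertex -0.42 2.378 -2.805
vertex -0.904 2.005 -1.927
vertex 1.032 1.922 -1.546
endloop
endfacet
facet normal -0.761 -0.328 -0.559
outer loop
vertex -0.904 2.005 -1.927
vertex -0.232 1.378 -2.474
vertex -0.716 1.005 -1.596
endloop
endfacet
facet normal -0.174 0.280 0.944
outer loop
vertex -0.904 2.005 -1.927
vertex -0.716 1.005 -1.596
vertex 1.032 1.922 -1.546
endloop
endfacet
facet normal -0.761 -0.328 -0.559
outer loop
vertex -0.716 1.005 -1.596
vertex -0.232 1.378 -2.474
vertex -0.044 0.378 -2.143
endloop
endfacet
facet normal 0.231 -0.487 0.842
outer loop
vertex -0.716 1.005 -1.596
vertex -0.044 0.378 -2.143
vertex 1.032 1.922 -1.546
endloop
endfacet
facet normal -0.762 -0.328 -0.559
outer loop
vertex -0.044 0.378 -2.143
vertex -0.232 1.378 -2.474
vertex 0.44 0.75 -3.021
endloop
endfacet
facet normal 0.776 -0.607 0.171
outer loop
vertex -0.044 0.378 -2.143
vertex 0.44 0.75 -3.021
vertex 1.032 1.922 -1.546
endloop
endfacet
facet normal -0.762 -0.328 -0.559
outer loop
vertex 0.44 0.75 -3.021
vertex -0.232 1.378 -2.474
vertex 0.252 1.75 -3.352
endloop
endfacet
facet normal 0.916 0.040 -0.399
outer loop
vertex 0.44 0.75 -3.021
vertex 0.252 1.75 -3.352
vertex 1.032 1.922 -1.546
endloop
endfacet
facet normal -0.789 0.604 0.116
outer loop
vertex 3.342 -0.509 3.482
vertex 2.911 -1.116 3.709
vertex 3.306 -0.701 4.235
endloop
endfacet
facet normal -0.180 0.955 0.235
outer loop
vertex 3.342 -0.509 3.482
vertex 3.306 -0.701 4.235
vertex 3.986 -0.495 3.918
endloop
endfacet
facet normal 0.220 0.909 -0.354
outer loop
vertex 3.342 -0.509 3.482
vertex 3.986 -0.495 3.918
vertex 4.011 -0.783 3.195
endloop
endfacet
facet normal -0.142 0.529 -0.837
outer loop
vertex 3.342 -0.509 3.482
vertex 4.011 -0.783 3.195
vertex 3.346 -1.166 3.066
endloop
endfacet
facet normal -0.766 0.340 -0.545
outer loop
vertex 3.342 -0.509 3.482
vertex 3.346 -1.166 3.066
vertex 2.911 -1.116 3.709
endloop
endfacet
facet normal 0.167 0.623 0.764
outer loop
vertex 3.986 -0.495 3.918
vertex 3.306 -0.701 4.235
vertex 3.954 -1.094 4.414
endloop
endfacet
facet normal -0.819 0.055 0.572
outer loop
vertex 3.306 -0.701 4.235
vertex 2.911 -1.116 3.709
vertex 3.289 -1.477 4.285
endloop
endfacet
facet normal -0.782 -0.372 -0.500
outer loop
vertex 2.911 -1.116 3.709
vertex 3.346 -1.166 3.066
vertex 3.314 -1.765 3.562
endloop
endfacet
facet normal 0.227 -0.068 -0.971
outer loop
vertex 3.346 -1.166 3.066
vertex 4.011 -0.783 3.195
vertex 3.994 -1.559 3.245
endloop
endfacet
facet normal 0.814 0.549 -0.190
outer loop
vertex 4.011 -0.783 3.195
vertex 3.986 -0.495 3.918
vertex 4.389 -1.144 3.771
endloop
endfacet
facet normal 0.142 -0.529 0.837
outer loop
vertex 3.958 -1.751 3.998
vertex 3.954 -1.094 4.414
vertex 3.289 -1.477 4.285
endloop
endfacet
facet normal -0.220 -0.909 0.354
outer loop
vertex 3.958 -1.751 3.998
vertex 3.289 -1.477 4.285
vertex 3.314 -1.765 3.562
endloop
endfacet
facet normal 0.180 -0.955 -0.235
outer loop
vertex 3.958 -1.751 3.998
vertex 3.314 -1.765 3.562
vertex 3.994 -1.559 3.245
endloop
endfacet
facet normal 0.789 -0.604 -0.116
outer loop
vertex 3.958 -1.751 3.998
vertex 3.994 -1.559 3.245
vertex 4.389 -1.144 3.771
endloop
endfacet
facet normal 0.766 -0.340 0.545
outer loop
vertex 3.958 -1.751 3.998
vertex 4.389 -1.144 3.771
vertex 3.954 -1.094 4.414
endloop
endfacet
facet normal -0.227 0.068 0.971
outer loop
vertex 3.289 -1.477 4.285
vertex 3.954 -1.094 4.414
vertex 3.306 -0.701 4.235
endloop
endfacet
facet normal -0.814 -0.549 0.190
outer loop
vertex 3.314 -1.765 3.562
vertex 3.289 -1.477 4.285
vertex 2.911 -1.116 3.709
endloop
endfacet
facet normal -0.167 -0.623 -0.764
outer loop
vertex 3.994 -1.559 3.245
vertex 3.314 -1.765 3.562
vertex 3.346 -1.166 3.066
endloop
endfacet
facet normal 0.819 -0.055 -0.572
outer loop
vertex 4.389 -1.144 3.771
vertex 3.994 -1.559 3.245
vertex 4.011 -0.783 3.195
endloop
endfacet
facet normal 0.782 0.372 0.500
outer loop
vertex 3.954 -1.094 4.414
vertex 4.389 -1.144 3.771
vertex 3.986 -0.495 3.918
endloop
endfacet
facet normal -0.627 -0.219 -0.748
outer loop
vertex -3.015 -1.797 -1.134
vertex -3.498 -2.56 -0.506
vertex -3.87 -1.525 -0.497
endloop
endfacet
facet normal 0.391 0.910 0.136
outer loop
vertex -3.015 -1.797 -1.134
vertex -3.87 -1.525 -0.497
vertex -2.582 -2.24 0.586
endloop
endfacet
facet normal -0.628 -0.219 -0.747
outer loop
vertex -3.87 -1.525 -0.497
vertex -3.498 -2.56 -0.506
vertex -4.352 -2.288 0.132
endloop
endfacet
facet normal -0.196 0.695 0.692
outer loop
vertex -3.87 -1.525 -0.497
vertex -4.352 -2.288 0.132
vertex -2.582 -2.24 0.586
endloop
endfacet
facet normal -0.628 -0.219 -0.747
outer loop
vertex -4.352 -2.288 0.132
vertex -3.498 -2.56 -0.506
vertex -3.98 -3.323 0.123
endloop
endfacet
facet normal -0.245 -0.096 0.965
outer loop
vertex -4.352 -2.288 0.132
vertex -3.98 -3.323 0.123
vertex -2.582 -2.24 0.586
endloop
endfacet
facet normal -0.628 -0.219 -0.747
outer loop
vertex -3.98 -3.323 0.123
vertex -3.498 -2.56 -0.506
vertex -3.126 -3.595 -0.515
endloop
endfacet
facet normal 0.295 -0.671 0.680
outer loop
vertex -3.98 -3.323 0.123
vertex -3.126 -3.595 -0.515
vertex -2.582 -2.24 0.586
endloop
endfacet
facet normal -0.627 -0.219 -0.747
outer loop
vertex -3.126 -3.595 -0.515
vertex -3.498 -2.56 -0.506
vertex -2.644 -2.832 -1.143
endloop
endfacet
facet normal 0.882 -0.455 0.124
outer loop
vertex -3.126 -3.595 -0.515
vertex -2.644 -2.832 -1.143
vertex -2.582 -2.24 0.586
endloop
endfacet
facet normal -0.627 -0.218 -0.748
outer loop
vertex -2.644 -2.832 -1.143
vertex -3.498 -2.56 -0.506
vertex -3.015 -1.797 -1.134
endloop
endfacet
facet normal 0.931 0.335 -0.148
outer loop
vertex -2.644 -2.832 -1.143
vertex -3.015 -1.797 -1.134
vertex -2.582 -2.24 0.586
endloop
endfacet

endsolid


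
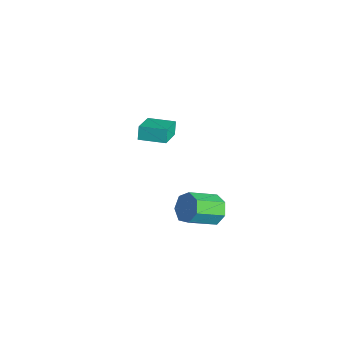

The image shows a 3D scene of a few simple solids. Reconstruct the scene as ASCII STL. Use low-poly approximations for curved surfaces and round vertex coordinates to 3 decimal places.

solid 
facet normal -0.627 0.613 -0.481
outer loop
vertex -5.31 -0.973 -0.542
vertex -4.112 0.339 -0.431
vertex -4.925 -1.252 -1.399
endloop
endfacet
facet normal -0.673 -0.737 -0.062
outer loop
vertex -3.608 -2.539 -0.389
vertex -5.31 -0.973 -0.542
vertex -4.925 -1.252 -1.399
endloop
endfacet
facet normal -0.627 0.613 -0.481
outer loop
vertex -4.925 -1.252 -1.399
vertex -4.112 0.339 -0.431
vertex -3.727 0.06 -1.288
endloop
endfacet
facet normal 0.393 -0.285 -0.875
outer loop
vertex -3.727 0.06 -1.288
vertex -3.608 -2.539 -0.389
vertex -4.925 -1.252 -1.399
endloop
endfacet
facet normal -0.393 0.285 0.875
outer loop
vertex -5.31 -0.973 -0.542
vertex -2.795 -0.948 0.579
vertex -4.112 0.339 -0.431
endloop
endfacet
facet normal -0.673 -0.737 -0.062
outer loop
vertex -3.993 -2.26 0.468
vertex -5.31 -0.973 -0.542
vertex -3.608 -2.539 -0.389
endloop
endfacet
facet normal -0.393 0.285 0.875
outer loop
vertex -3.993 -2.26 0.468
vertex -2.795 -0.948 0.579
vertex -5.31 -0.973 -0.542
endloop
endfacet
facet normal 0.673 0.737 0.062
outer loop
vertex -4.112 0.339 -0.431
vertex -2.795 -0.948 0.579
vertex -3.727 0.06 -1.288
endloop
endfacet
facet normal 0.393 -0.285 -0.875
outer loop
vertex -2.41 -1.227 -0.278
vertex -3.608 -2.539 -0.389
vertex -3.727 0.06 -1.288
endloop
endfacet
facet normal 0.673 0.737 0.062
outer loop
vertex -3.727 0.06 -1.288
vertex -2.795 -0.948 0.579
vertex -2.41 -1.227 -0.278
endloop
endfacet
facet normal 0.627 -0.613 0.481
outer loop
vertex -2.41 -1.227 -0.278
vertex -3.993 -2.26 0.468
vertex -3.608 -2.539 -0.389
endloop
endfacet
facet normal 0.627 -0.613 0.481
outer loop
vertex -2.795 -0.948 0.579
vertex -3.993 -2.26 0.468
vertex -2.41 -1.227 -0.278
endloop
endfacet
facet normal 0.030 0.843 -0.536
outer loop
vertex 4.569 -1.586 -1.493
vertex 3.692 -1.274 -1.051
vertex 4.661 -1.111 -0.741
endloop
endfacet
facet normal 0.994 -0.080 -0.071
outer loop
vertex 4.569 -1.586 -1.493
vertex 4.661 -1.111 -0.741
vertex 4.505 -3.417 -0.33
endloop
endfacet
facet normal 0.994 -0.080 -0.070
outer loop
vertex 4.505 -3.417 -0.33
vertex 4.661 -1.111 -0.741
vertex 4.596 -2.943 0.422
endloop
endfacet
facet normal -0.030 -0.844 0.536
outer loop
vertex 4.505 -3.417 -0.33
vertex 4.596 -2.943 0.422
vertex 3.628 -3.106 0.111
endloop
endfacet
facet normal 0.029 0.844 -0.536
outer loop
vertex 4.661 -1.111 -0.741
vertex 3.692 -1.274 -1.051
vertex 4.023 -0.76 -0.223
endloop
endfacet
facet normal 0.700 0.365 0.614
outer loop
vertex 4.661 -1.111 -0.741
vertex 4.023 -0.76 -0.223
vertex 4.596 -2.943 0.422
endloop
endfacet
facet normal 0.700 0.365 0.614
outer loop
vertex 4.596 -2.943 0.422
vertex 4.023 -0.76 -0.223
vertex 3.958 -2.591 0.94
endloop
endfacet
facet normal -0.030 -0.844 0.536
outer loop
vertex 4.596 -2.943 0.422
vertex 3.958 -2.591 0.94
vertex 3.628 -3.106 0.111
endloop
endfacet
facet normal 0.029 0.844 -0.536
outer loop
vertex 4.023 -0.76 -0.223
vertex 3.692 -1.274 -1.051
vertex 3.136 -0.796 -0.328
endloop
endfacet
facet normal -0.121 0.535 0.836
outer loop
vertex 4.023 -0.76 -0.223
vertex 3.136 -0.796 -0.328
vertex 3.958 -2.591 0.94
endloop
endfacet
facet normal -0.122 0.535 0.836
outer loop
vertex 3.958 -2.591 0.94
vertex 3.136 -0.796 -0.328
vertex 3.072 -2.627 0.834
endloop
endfacet
facet normal -0.030 -0.844 0.536
outer loop
vertex 3.958 -2.591 0.94
vertex 3.072 -2.627 0.834
vertex 3.628 -3.106 0.111
endloop
endfacet
facet normal 0.030 0.844 -0.535
outer loop
vertex 3.136 -0.796 -0.328
vertex 3.692 -1.274 -1.051
vertex 2.668 -1.192 -0.979
endloop
endfacet
facet normal -0.852 0.302 0.429
outer loop
vertex 3.136 -0.796 -0.328
vertex 2.668 -1.192 -0.979
vertex 3.072 -2.627 0.834
endloop
endfacet
facet normal -0.851 0.302 0.429
outer loop
vertex 3.072 -2.627 0.834
vertex 2.668 -1.192 -0.979
vertex 2.604 -3.023 0.184
endloop
endfacet
facet normal -0.030 -0.844 0.536
outer loop
vertex 3.072 -2.627 0.834
vertex 2.604 -3.023 0.184
vertex 3.628 -3.106 0.111
endloop
endfacet
facet normal 0.030 0.844 -0.535
outer loop
vertex 2.668 -1.192 -0.979
vertex 3.692 -1.274 -1.051
vertex 2.971 -1.65 -1.684
endloop
endfacet
facet normal -0.940 -0.158 -0.301
outer loop
vertex 2.668 -1.192 -0.979
vertex 2.971 -1.65 -1.684
vertex 2.604 -3.023 0.184
endloop
endfacet
facet normal -0.940 -0.158 -0.301
outer loop
vertex 2.604 -3.023 0.184
vertex 2.971 -1.65 -1.684
vertex 2.907 -3.482 -0.521
endloop
endfacet
facet normal -0.030 -0.844 0.536
outer loop
vertex 2.604 -3.023 0.184
vertex 2.907 -3.482 -0.521
vertex 3.628 -3.106 0.111
endloop
endfacet
facet normal 0.031 0.843 -0.536
outer loop
vertex 2.971 -1.65 -1.684
vertex 3.692 -1.274 -1.051
vertex 3.817 -1.826 -1.912
endloop
endfacet
facet normal -0.321 -0.500 -0.805
outer loop
vertex 2.971 -1.65 -1.684
vertex 3.817 -1.826 -1.912
vertex 2.907 -3.482 -0.521
endloop
endfacet
facet normal -0.321 -0.499 -0.805
outer loop
vertex 2.907 -3.482 -0.521
vertex 3.817 -1.826 -1.912
vertex 3.753 -3.657 -0.75
endloop
endfacet
facet normal -0.030 -0.844 0.536
outer loop
vertex 2.907 -3.482 -0.521
vertex 3.753 -3.657 -0.75
vertex 3.628 -3.106 0.111
endloop
endfacet
facet normal 0.030 0.843 -0.536
outer loop
vertex 3.817 -1.826 -1.912
vertex 3.692 -1.274 -1.051
vertex 4.569 -1.586 -1.493
endloop
endfacet
facet normal 0.540 -0.465 -0.702
outer loop
vertex 3.817 -1.826 -1.912
vertex 4.569 -1.586 -1.493
vertex 3.753 -3.657 -0.75
endloop
endfacet
facet normal 0.540 -0.465 -0.702
outer loop
vertex 3.753 -3.657 -0.75
vertex 4.569 -1.586 -1.493
vertex 4.505 -3.417 -0.33
endloop
endfacet
facet normal -0.030 -0.844 0.536
outer loop
vertex 3.753 -3.657 -0.75
vertex 4.505 -3.417 -0.33
vertex 3.628 -3.106 0.111
endloop
endfacet

endsolid


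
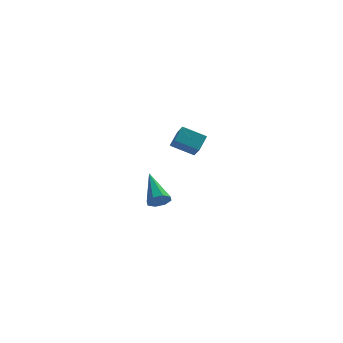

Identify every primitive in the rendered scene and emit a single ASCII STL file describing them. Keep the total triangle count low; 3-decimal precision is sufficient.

solid 
facet normal 0.055 -0.869 -0.492
outer loop
vertex 1.304 -4.647 -0.287
vertex 0.866 -4.522 -0.557
vertex 1.385 -4.447 -0.631
endloop
endfacet
facet normal 0.923 0.197 0.332
outer loop
vertex 1.304 -4.647 -0.287
vertex 1.385 -4.447 -0.631
vertex 0.774 -3.078 0.257
endloop
endfacet
facet normal 0.056 -0.870 -0.490
outer loop
vertex 1.385 -4.447 -0.631
vertex 0.866 -4.522 -0.557
vertex 1.162 -4.292 -0.932
endloop
endfacet
facet normal 0.783 0.544 -0.300
outer loop
vertex 1.385 -4.447 -0.631
vertex 1.162 -4.292 -0.932
vertex 0.774 -3.078 0.257
endloop
endfacet
facet normal 0.054 -0.870 -0.491
outer loop
vertex 1.162 -4.292 -0.932
vertex 0.866 -4.522 -0.557
vertex 0.765 -4.271 -1.013
endloop
endfacet
facet normal 0.176 0.717 -0.675
outer loop
vertex 1.162 -4.292 -0.932
vertex 0.765 -4.271 -1.013
vertex 0.774 -3.078 0.257
endloop
endfacet
facet normal 0.054 -0.870 -0.491
outer loop
vertex 0.765 -4.271 -1.013
vertex 0.866 -4.522 -0.557
vertex 0.427 -4.397 -0.827
endloop
endfacet
facet normal -0.544 0.614 -0.573
outer loop
vertex 0.765 -4.271 -1.013
vertex 0.427 -4.397 -0.827
vertex 0.774 -3.078 0.257
endloop
endfacet
facet normal 0.054 -0.870 -0.490
outer loop
vertex 0.427 -4.397 -0.827
vertex 0.866 -4.522 -0.557
vertex 0.346 -4.596 -0.483
endloop
endfacet
facet normal -0.954 0.295 -0.054
outer loop
vertex 0.427 -4.397 -0.827
vertex 0.346 -4.596 -0.483
vertex 0.774 -3.078 0.257
endloop
endfacet
facet normal 0.054 -0.869 -0.492
outer loop
vertex 0.346 -4.596 -0.483
vertex 0.866 -4.522 -0.557
vertex 0.569 -4.752 -0.183
endloop
endfacet
facet normal -0.814 -0.052 0.578
outer loop
vertex 0.346 -4.596 -0.483
vertex 0.569 -4.752 -0.183
vertex 0.774 -3.078 0.257
endloop
endfacet
facet normal 0.055 -0.870 -0.491
outer loop
vertex 0.569 -4.752 -0.183
vertex 0.866 -4.522 -0.557
vertex 0.966 -4.773 -0.101
endloop
endfacet
facet normal -0.208 -0.225 0.952
outer loop
vertex 0.569 -4.752 -0.183
vertex 0.966 -4.773 -0.101
vertex 0.774 -3.078 0.257
endloop
endfacet
facet normal 0.054 -0.870 -0.491
outer loop
vertex 0.966 -4.773 -0.101
vertex 0.866 -4.522 -0.557
vertex 1.304 -4.647 -0.287
endloop
endfacet
facet normal 0.513 -0.121 0.850
outer loop
vertex 0.966 -4.773 -0.101
vertex 1.304 -4.647 -0.287
vertex 0.774 -3.078 0.257
endloop
endfacet
facet normal -0.837 0.333 0.433
outer loop
vertex 3.282 1.707 0.198
vertex 3.188 2.238 -0.392
vertex 2.796 1.098 -0.273
endloop
endfacet
facet normal 0.117 -0.664 0.738
outer loop
vertex 3.792 0.702 -0.788
vertex 3.282 1.707 0.198
vertex 2.796 1.098 -0.273
endloop
endfacet
facet normal -0.837 0.333 0.434
outer loop
vertex 2.796 1.098 -0.273
vertex 3.188 2.238 -0.392
vertex 2.702 1.63 -0.863
endloop
endfacet
facet normal -0.534 -0.669 -0.518
outer loop
vertex 2.702 1.63 -0.863
vertex 3.792 0.702 -0.788
vertex 2.796 1.098 -0.273
endloop
endfacet
facet normal 0.534 0.669 0.517
outer loop
vertex 3.282 1.707 0.198
vertex 4.184 1.842 -0.907
vertex 3.188 2.238 -0.392
endloop
endfacet
facet normal 0.117 -0.665 0.738
outer loop
vertex 4.278 1.31 -0.317
vertex 3.282 1.707 0.198
vertex 3.792 0.702 -0.788
endloop
endfacet
facet normal 0.534 0.668 0.518
outer loop
vertex 4.278 1.31 -0.317
vertex 4.184 1.842 -0.907
vertex 3.282 1.707 0.198
endloop
endfacet
facet normal -0.117 0.665 -0.738
outer loop
vertex 3.188 2.238 -0.392
vertex 4.184 1.842 -0.907
vertex 2.702 1.63 -0.863
endloop
endfacet
facet normal -0.534 -0.669 -0.517
outer loop
vertex 3.698 1.233 -1.378
vertex 3.792 0.702 -0.788
vertex 2.702 1.63 -0.863
endloop
endfacet
facet normal -0.117 0.664 -0.738
outer loop
vertex 2.702 1.63 -0.863
vertex 4.184 1.842 -0.907
vertex 3.698 1.233 -1.378
endloop
endfacet
facet normal 0.837 -0.333 -0.433
outer loop
vertex 3.698 1.233 -1.378
vertex 4.278 1.31 -0.317
vertex 3.792 0.702 -0.788
endloop
endfacet
facet normal 0.837 -0.333 -0.434
outer loop
vertex 4.184 1.842 -0.907
vertex 4.278 1.31 -0.317
vertex 3.698 1.233 -1.378
endloop
endfacet

endsolid


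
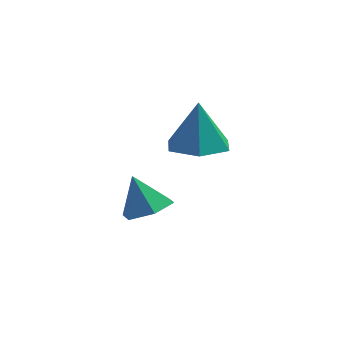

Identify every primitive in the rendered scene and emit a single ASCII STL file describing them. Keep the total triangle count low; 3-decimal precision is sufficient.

solid 
facet normal 0.326 -0.432 -0.841
outer loop
vertex -0.67 2.372 0.575
vertex -1.435 2.535 0.195
vertex -0.791 3.118 0.145
endloop
endfacet
facet normal 0.651 0.456 0.607
outer loop
vertex -0.67 2.372 0.575
vertex -0.791 3.118 0.145
vertex -1.865 3.105 1.305
endloop
endfacet
facet normal 0.325 -0.431 -0.842
outer loop
vertex -0.791 3.118 0.145
vertex -1.435 2.535 0.195
vertex -1.557 3.282 -0.235
endloop
endfacet
facet normal 0.140 0.980 0.141
outer loop
vertex -0.791 3.118 0.145
vertex -1.557 3.282 -0.235
vertex -1.865 3.105 1.305
endloop
endfacet
facet normal 0.326 -0.431 -0.841
outer loop
vertex -1.557 3.282 -0.235
vertex -1.435 2.535 0.195
vertex -2.201 2.698 -0.185
endloop
endfacet
facet normal -0.673 0.738 -0.050
outer loop
vertex -1.557 3.282 -0.235
vertex -2.201 2.698 -0.185
vertex -1.865 3.105 1.305
endloop
endfacet
facet normal 0.325 -0.432 -0.841
outer loop
vertex -2.201 2.698 -0.185
vertex -1.435 2.535 0.195
vertex -2.079 1.952 0.245
endloop
endfacet
facet normal -0.973 -0.028 0.227
outer loop
vertex -2.201 2.698 -0.185
vertex -2.079 1.952 0.245
vertex -1.865 3.105 1.305
endloop
endfacet
facet normal 0.325 -0.432 -0.841
outer loop
vertex -2.079 1.952 0.245
vertex -1.435 2.535 0.195
vertex -1.313 1.789 0.625
endloop
endfacet
facet normal -0.462 -0.552 0.694
outer loop
vertex -2.079 1.952 0.245
vertex -1.313 1.789 0.625
vertex -1.865 3.105 1.305
endloop
endfacet
facet normal 0.326 -0.432 -0.841
outer loop
vertex -1.313 1.789 0.625
vertex -1.435 2.535 0.195
vertex -0.67 2.372 0.575
endloop
endfacet
facet normal 0.350 -0.310 0.884
outer loop
vertex -1.313 1.789 0.625
vertex -0.67 2.372 0.575
vertex -1.865 3.105 1.305
endloop
endfacet
facet normal -0.032 -0.320 -0.947
outer loop
vertex 0.889 1.825 3.345
vertex 0.054 2.388 3.183
vertex 0.977 2.787 3.017
endloop
endfacet
facet normal 0.892 0.071 0.447
outer loop
vertex 0.889 1.825 3.345
vertex 0.977 2.787 3.017
vertex 0.106 2.912 4.737
endloop
endfacet
facet normal -0.032 -0.319 -0.947
outer loop
vertex 0.977 2.787 3.017
vertex 0.054 2.388 3.183
vertex 0.142 3.35 2.856
endloop
endfacet
facet normal 0.520 0.830 0.203
outer loop
vertex 0.977 2.787 3.017
vertex 0.142 3.35 2.856
vertex 0.106 2.912 4.737
endloop
endfacet
facet normal -0.032 -0.319 -0.947
outer loop
vertex 0.142 3.35 2.856
vertex 0.054 2.388 3.183
vertex -0.782 2.951 3.022
endloop
endfacet
facet normal -0.357 0.911 0.205
outer loop
vertex 0.142 3.35 2.856
vertex -0.782 2.951 3.022
vertex 0.106 2.912 4.737
endloop
endfacet
facet normal -0.033 -0.320 -0.947
outer loop
vertex -0.782 2.951 3.022
vertex 0.054 2.388 3.183
vertex -0.87 1.989 3.35
endloop
endfacet
facet normal -0.861 0.233 0.451
outer loop
vertex -0.782 2.951 3.022
vertex -0.87 1.989 3.35
vertex 0.106 2.912 4.737
endloop
endfacet
facet normal -0.033 -0.320 -0.947
outer loop
vertex -0.87 1.989 3.35
vertex 0.054 2.388 3.183
vertex -0.035 1.426 3.511
endloop
endfacet
facet normal -0.489 -0.527 0.695
outer loop
vertex -0.87 1.989 3.35
vertex -0.035 1.426 3.511
vertex 0.106 2.912 4.737
endloop
endfacet
facet normal -0.032 -0.320 -0.947
outer loop
vertex -0.035 1.426 3.511
vertex 0.054 2.388 3.183
vertex 0.889 1.825 3.345
endloop
endfacet
facet normal 0.387 -0.608 0.693
outer loop
vertex -0.035 1.426 3.511
vertex 0.889 1.825 3.345
vertex 0.106 2.912 4.737
endloop
endfacet

endsolid


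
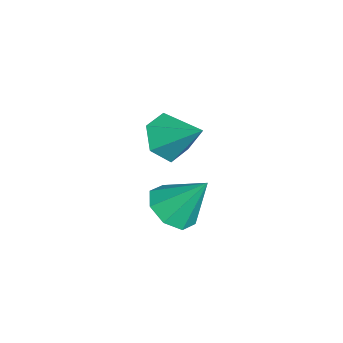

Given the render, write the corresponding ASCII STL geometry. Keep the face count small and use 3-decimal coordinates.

solid 
facet normal -0.141 -0.596 -0.790
outer loop
vertex 4.214 -0.793 -2.33
vertex 3.231 -0.434 -2.425
vertex 4.166 -0.148 -2.808
endloop
endfacet
facet normal 0.948 0.231 0.217
outer loop
vertex 4.214 -0.793 -2.33
vertex 4.166 -0.148 -2.808
vertex 3.509 0.734 -0.875
endloop
endfacet
facet normal -0.142 -0.596 -0.791
outer loop
vertex 4.166 -0.148 -2.808
vertex 3.231 -0.434 -2.425
vertex 3.571 0.329 -3.061
endloop
endfacet
facet normal 0.652 0.749 -0.120
outer loop
vertex 4.166 -0.148 -2.808
vertex 3.571 0.329 -3.061
vertex 3.509 0.734 -0.875
endloop
endfacet
facet normal -0.142 -0.596 -0.791
outer loop
vertex 3.571 0.329 -3.061
vertex 3.231 -0.434 -2.425
vertex 2.777 0.359 -2.941
endloop
endfacet
facet normal 0.010 0.983 -0.182
outer loop
vertex 3.571 0.329 -3.061
vertex 2.777 0.359 -2.941
vertex 3.509 0.734 -0.875
endloop
endfacet
facet normal -0.142 -0.596 -0.791
outer loop
vertex 2.777 0.359 -2.941
vertex 3.231 -0.434 -2.425
vertex 2.249 -0.075 -2.519
endloop
endfacet
facet normal -0.600 0.797 0.068
outer loop
vertex 2.777 0.359 -2.941
vertex 2.249 -0.075 -2.519
vertex 3.509 0.734 -0.875
endloop
endfacet
facet normal -0.142 -0.595 -0.791
outer loop
vertex 2.249 -0.075 -2.519
vertex 3.231 -0.434 -2.425
vertex 2.296 -0.72 -2.042
endloop
endfacet
facet normal -0.823 0.298 0.484
outer loop
vertex 2.249 -0.075 -2.519
vertex 2.296 -0.72 -2.042
vertex 3.509 0.734 -0.875
endloop
endfacet
facet normal -0.141 -0.597 -0.790
outer loop
vertex 2.296 -0.72 -2.042
vertex 3.231 -0.434 -2.425
vertex 2.892 -1.197 -1.788
endloop
endfacet
facet normal -0.526 -0.220 0.821
outer loop
vertex 2.296 -0.72 -2.042
vertex 2.892 -1.197 -1.788
vertex 3.509 0.734 -0.875
endloop
endfacet
facet normal -0.142 -0.596 -0.790
outer loop
vertex 2.892 -1.197 -1.788
vertex 3.231 -0.434 -2.425
vertex 3.686 -1.227 -1.908
endloop
endfacet
facet normal 0.116 -0.455 0.883
outer loop
vertex 2.892 -1.197 -1.788
vertex 3.686 -1.227 -1.908
vertex 3.509 0.734 -0.875
endloop
endfacet
facet normal -0.141 -0.596 -0.790
outer loop
vertex 3.686 -1.227 -1.908
vertex 3.231 -0.434 -2.425
vertex 4.214 -0.793 -2.33
endloop
endfacet
facet normal 0.726 -0.268 0.633
outer loop
vertex 3.686 -1.227 -1.908
vertex 4.214 -0.793 -2.33
vertex 3.509 0.734 -0.875
endloop
endfacet
facet normal -0.482 -0.645 -0.593
outer loop
vertex -0.017 -0.32 -2.862
vertex -0.795 -0.42 -2.12
vertex -0.872 0.339 -2.884
endloop
endfacet
facet normal 0.550 0.698 -0.459
outer loop
vertex -0.017 -0.32 -2.862
vertex -0.872 0.339 -2.884
vertex 0.115 0.8 -1.0
endloop
endfacet
facet normal -0.482 -0.646 -0.593
outer loop
vertex -0.872 0.339 -2.884
vertex -0.795 -0.42 -2.12
vertex -1.65 0.239 -2.143
endloop
endfacet
facet normal -0.233 0.966 -0.114
outer loop
vertex -0.872 0.339 -2.884
vertex -1.65 0.239 -2.143
vertex 0.115 0.8 -1.0
endloop
endfacet
facet normal -0.481 -0.645 -0.593
outer loop
vertex -1.65 0.239 -2.143
vertex -0.795 -0.42 -2.12
vertex -1.574 -0.52 -1.379
endloop
endfacet
facet normal -0.569 0.554 0.607
outer loop
vertex -1.65 0.239 -2.143
vertex -1.574 -0.52 -1.379
vertex 0.115 0.8 -1.0
endloop
endfacet
facet normal -0.481 -0.645 -0.593
outer loop
vertex -1.574 -0.52 -1.379
vertex -0.795 -0.42 -2.12
vertex -0.719 -1.179 -1.356
endloop
endfacet
facet normal -0.123 -0.125 0.984
outer loop
vertex -1.574 -0.52 -1.379
vertex -0.719 -1.179 -1.356
vertex 0.115 0.8 -1.0
endloop
endfacet
facet normal -0.482 -0.645 -0.593
outer loop
vertex -0.719 -1.179 -1.356
vertex -0.795 -0.42 -2.12
vertex 0.06 -1.079 -2.098
endloop
endfacet
facet normal 0.660 -0.393 0.640
outer loop
vertex -0.719 -1.179 -1.356
vertex 0.06 -1.079 -2.098
vertex 0.115 0.8 -1.0
endloop
endfacet
facet normal -0.482 -0.645 -0.593
outer loop
vertex 0.06 -1.079 -2.098
vertex -0.795 -0.42 -2.12
vertex -0.017 -0.32 -2.862
endloop
endfacet
facet normal 0.996 0.019 -0.082
outer loop
vertex 0.06 -1.079 -2.098
vertex -0.017 -0.32 -2.862
vertex 0.115 0.8 -1.0
endloop
endfacet

endsolid


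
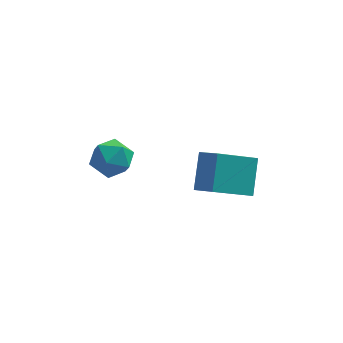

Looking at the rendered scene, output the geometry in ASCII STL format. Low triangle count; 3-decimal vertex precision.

solid 
facet normal -0.188 0.982 0.014
outer loop
vertex -3.222 1.602 2.037
vertex -4.003 1.447 2.442
vertex -3.266 1.581 2.929
endloop
endfacet
facet normal 0.514 0.856 0.046
outer loop
vertex -3.222 1.602 2.037
vertex -3.266 1.581 2.929
vertex -2.581 1.192 2.506
endloop
endfacet
facet normal 0.697 0.480 -0.533
outer loop
vertex -3.222 1.602 2.037
vertex -2.581 1.192 2.506
vertex -2.895 0.818 1.758
endloop
endfacet
facet normal 0.109 0.373 -0.921
outer loop
vertex -3.222 1.602 2.037
vertex -2.895 0.818 1.758
vertex -3.774 0.976 1.718
endloop
endfacet
facet normal -0.438 0.684 -0.583
outer loop
vertex -3.222 1.602 2.037
vertex -3.774 0.976 1.718
vertex -4.003 1.447 2.442
endloop
endfacet
facet normal 0.640 0.453 0.620
outer loop
vertex -2.581 1.192 2.506
vertex -3.266 1.581 2.929
vertex -2.966 0.784 3.202
endloop
endfacet
facet normal -0.495 0.656 0.569
outer loop
vertex -3.266 1.581 2.929
vertex -4.003 1.447 2.442
vertex -3.845 0.942 3.162
endloop
endfacet
facet normal -0.901 0.173 -0.397
outer loop
vertex -4.003 1.447 2.442
vertex -3.774 0.976 1.718
vertex -4.159 0.568 2.414
endloop
endfacet
facet normal -0.016 -0.329 -0.944
outer loop
vertex -3.774 0.976 1.718
vertex -2.895 0.818 1.758
vertex -3.474 0.179 1.991
endloop
endfacet
facet normal 0.936 -0.156 -0.315
outer loop
vertex -2.895 0.818 1.758
vertex -2.581 1.192 2.506
vertex -2.737 0.313 2.478
endloop
endfacet
facet normal -0.109 -0.373 0.921
outer loop
vertex -3.518 0.158 2.883
vertex -2.966 0.784 3.202
vertex -3.845 0.942 3.162
endloop
endfacet
facet normal -0.697 -0.480 0.533
outer loop
vertex -3.518 0.158 2.883
vertex -3.845 0.942 3.162
vertex -4.159 0.568 2.414
endloop
endfacet
facet normal -0.514 -0.856 -0.046
outer loop
vertex -3.518 0.158 2.883
vertex -4.159 0.568 2.414
vertex -3.474 0.179 1.991
endloop
endfacet
facet normal 0.188 -0.982 -0.014
outer loop
vertex -3.518 0.158 2.883
vertex -3.474 0.179 1.991
vertex -2.737 0.313 2.478
endloop
endfacet
facet normal 0.438 -0.684 0.583
outer loop
vertex -3.518 0.158 2.883
vertex -2.737 0.313 2.478
vertex -2.966 0.784 3.202
endloop
endfacet
facet normal 0.016 0.329 0.944
outer loop
vertex -3.845 0.942 3.162
vertex -2.966 0.784 3.202
vertex -3.266 1.581 2.929
endloop
endfacet
facet normal -0.936 0.156 0.315
outer loop
vertex -4.159 0.568 2.414
vertex -3.845 0.942 3.162
vertex -4.003 1.447 2.442
endloop
endfacet
facet normal -0.640 -0.453 -0.620
outer loop
vertex -3.474 0.179 1.991
vertex -4.159 0.568 2.414
vertex -3.774 0.976 1.718
endloop
endfacet
facet normal 0.495 -0.656 -0.569
outer loop
vertex -2.737 0.313 2.478
vertex -3.474 0.179 1.991
vertex -2.895 0.818 1.758
endloop
endfacet
facet normal 0.901 -0.173 0.397
outer loop
vertex -2.966 0.784 3.202
vertex -2.737 0.313 2.478
vertex -2.581 1.192 2.506
endloop
endfacet
facet normal -0.788 -0.364 0.496
outer loop
vertex 0.252 1.914 -0.552
vertex 0.452 3.092 0.629
vertex -0.418 2.596 -1.117
endloop
endfacet
facet normal -0.120 -0.700 -0.704
outer loop
vertex 1.128 3.308 -2.089
vertex 0.252 1.914 -0.552
vertex -0.418 2.596 -1.117
endloop
endfacet
facet normal -0.789 -0.363 0.496
outer loop
vertex -0.418 2.596 -1.117
vertex 0.452 3.092 0.629
vertex -0.217 3.773 0.064
endloop
endfacet
facet normal -0.603 0.614 -0.509
outer loop
vertex -0.217 3.773 0.064
vertex 1.128 3.308 -2.089
vertex -0.418 2.596 -1.117
endloop
endfacet
facet normal 0.603 -0.614 0.510
outer loop
vertex 0.252 1.914 -0.552
vertex 1.998 3.804 -0.343
vertex 0.452 3.092 0.629
endloop
endfacet
facet normal -0.119 -0.701 -0.703
outer loop
vertex 1.797 2.627 -1.524
vertex 0.252 1.914 -0.552
vertex 1.128 3.308 -2.089
endloop
endfacet
facet normal 0.603 -0.614 0.509
outer loop
vertex 1.797 2.627 -1.524
vertex 1.998 3.804 -0.343
vertex 0.252 1.914 -0.552
endloop
endfacet
facet normal 0.119 0.701 0.703
outer loop
vertex 0.452 3.092 0.629
vertex 1.998 3.804 -0.343
vertex -0.217 3.773 0.064
endloop
endfacet
facet normal -0.604 0.613 -0.510
outer loop
vertex 1.328 4.486 -0.908
vertex 1.128 3.308 -2.089
vertex -0.217 3.773 0.064
endloop
endfacet
facet normal 0.120 0.700 0.704
outer loop
vertex -0.217 3.773 0.064
vertex 1.998 3.804 -0.343
vertex 1.328 4.486 -0.908
endloop
endfacet
facet normal 0.789 0.363 -0.496
outer loop
vertex 1.328 4.486 -0.908
vertex 1.797 2.627 -1.524
vertex 1.128 3.308 -2.089
endloop
endfacet
facet normal 0.788 0.363 -0.496
outer loop
vertex 1.998 3.804 -0.343
vertex 1.797 2.627 -1.524
vertex 1.328 4.486 -0.908
endloop
endfacet

endsolid


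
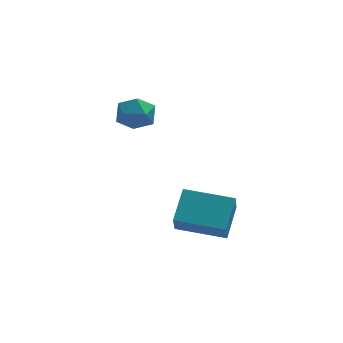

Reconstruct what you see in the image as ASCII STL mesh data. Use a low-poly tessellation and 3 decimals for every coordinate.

solid 
facet normal -0.957 0.273 0.101
outer loop
vertex 1.917 -2.423 -1.338
vertex 2.012 -1.718 -2.342
vertex 1.485 -3.613 -2.216
endloop
endfacet
facet normal -0.078 -0.573 0.816
outer loop
vertex 3.408 -4.162 -2.418
vertex 1.917 -2.423 -1.338
vertex 1.485 -3.613 -2.216
endloop
endfacet
facet normal -0.957 0.273 0.101
outer loop
vertex 1.485 -3.613 -2.216
vertex 2.012 -1.718 -2.342
vertex 1.58 -2.908 -3.219
endloop
endfacet
facet normal -0.280 -0.773 -0.570
outer loop
vertex 1.58 -2.908 -3.219
vertex 3.408 -4.162 -2.418
vertex 1.485 -3.613 -2.216
endloop
endfacet
facet normal 0.280 0.773 0.569
outer loop
vertex 1.917 -2.423 -1.338
vertex 3.935 -2.267 -2.544
vertex 2.012 -1.718 -2.342
endloop
endfacet
facet normal -0.077 -0.573 0.816
outer loop
vertex 3.84 -2.972 -1.541
vertex 1.917 -2.423 -1.338
vertex 3.408 -4.162 -2.418
endloop
endfacet
facet normal 0.281 0.773 0.570
outer loop
vertex 3.84 -2.972 -1.541
vertex 3.935 -2.267 -2.544
vertex 1.917 -2.423 -1.338
endloop
endfacet
facet normal 0.078 0.573 -0.816
outer loop
vertex 2.012 -1.718 -2.342
vertex 3.935 -2.267 -2.544
vertex 1.58 -2.908 -3.219
endloop
endfacet
facet normal -0.281 -0.773 -0.569
outer loop
vertex 3.503 -3.457 -3.422
vertex 3.408 -4.162 -2.418
vertex 1.58 -2.908 -3.219
endloop
endfacet
facet normal 0.078 0.574 -0.816
outer loop
vertex 1.58 -2.908 -3.219
vertex 3.935 -2.267 -2.544
vertex 3.503 -3.457 -3.422
endloop
endfacet
facet normal 0.957 -0.273 -0.101
outer loop
vertex 3.503 -3.457 -3.422
vertex 3.84 -2.972 -1.541
vertex 3.408 -4.162 -2.418
endloop
endfacet
facet normal 0.957 -0.273 -0.101
outer loop
vertex 3.935 -2.267 -2.544
vertex 3.84 -2.972 -1.541
vertex 3.503 -3.457 -3.422
endloop
endfacet
facet normal -0.889 0.434 -0.147
outer loop
vertex -0.08 2.139 0.066
vertex -0.472 1.335 0.064
vertex -0.379 1.785 0.831
endloop
endfacet
facet normal -0.454 0.863 0.222
outer loop
vertex -0.08 2.139 0.066
vertex -0.379 1.785 0.831
vertex 0.41 2.205 0.811
endloop
endfacet
facet normal 0.130 0.976 -0.172
outer loop
vertex -0.08 2.139 0.066
vertex 0.41 2.205 0.811
vertex 0.804 2.015 0.032
endloop
endfacet
facet normal 0.056 0.616 -0.786
outer loop
vertex -0.08 2.139 0.066
vertex 0.804 2.015 0.032
vertex 0.26 1.477 -0.429
endloop
endfacet
facet normal -0.573 0.281 -0.770
outer loop
vertex -0.08 2.139 0.066
vertex 0.26 1.477 -0.429
vertex -0.472 1.335 0.064
endloop
endfacet
facet normal -0.256 0.520 0.815
outer loop
vertex 0.41 2.205 0.811
vertex -0.379 1.785 0.831
vertex 0.32 1.443 1.269
endloop
endfacet
facet normal -0.960 -0.175 0.219
outer loop
vertex -0.379 1.785 0.831
vertex -0.472 1.335 0.064
vertex -0.224 0.905 0.808
endloop
endfacet
facet normal -0.449 -0.421 -0.788
outer loop
vertex -0.472 1.335 0.064
vertex 0.26 1.477 -0.429
vertex 0.17 0.715 0.029
endloop
endfacet
facet normal 0.569 0.121 -0.813
outer loop
vertex 0.26 1.477 -0.429
vertex 0.804 2.015 0.032
vertex 0.959 1.135 0.009
endloop
endfacet
facet normal 0.689 0.703 0.177
outer loop
vertex 0.804 2.015 0.032
vertex 0.41 2.205 0.811
vertex 1.052 1.585 0.776
endloop
endfacet
facet normal -0.056 -0.616 0.786
outer loop
vertex 0.66 0.781 0.774
vertex 0.32 1.443 1.269
vertex -0.224 0.905 0.808
endloop
endfacet
facet normal -0.130 -0.976 0.172
outer loop
vertex 0.66 0.781 0.774
vertex -0.224 0.905 0.808
vertex 0.17 0.715 0.029
endloop
endfacet
facet normal 0.454 -0.863 -0.222
outer loop
vertex 0.66 0.781 0.774
vertex 0.17 0.715 0.029
vertex 0.959 1.135 0.009
endloop
endfacet
facet normal 0.889 -0.434 0.147
outer loop
vertex 0.66 0.781 0.774
vertex 0.959 1.135 0.009
vertex 1.052 1.585 0.776
endloop
endfacet
facet normal 0.573 -0.281 0.770
outer loop
vertex 0.66 0.781 0.774
vertex 1.052 1.585 0.776
vertex 0.32 1.443 1.269
endloop
endfacet
facet normal -0.569 -0.121 0.813
outer loop
vertex -0.224 0.905 0.808
vertex 0.32 1.443 1.269
vertex -0.379 1.785 0.831
endloop
endfacet
facet normal -0.689 -0.703 -0.177
outer loop
vertex 0.17 0.715 0.029
vertex -0.224 0.905 0.808
vertex -0.472 1.335 0.064
endloop
endfacet
facet normal 0.256 -0.520 -0.815
outer loop
vertex 0.959 1.135 0.009
vertex 0.17 0.715 0.029
vertex 0.26 1.477 -0.429
endloop
endfacet
facet normal 0.960 0.175 -0.219
outer loop
vertex 1.052 1.585 0.776
vertex 0.959 1.135 0.009
vertex 0.804 2.015 0.032
endloop
endfacet
facet normal 0.449 0.421 0.788
outer loop
vertex 0.32 1.443 1.269
vertex 1.052 1.585 0.776
vertex 0.41 2.205 0.811
endloop
endfacet

endsolid
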